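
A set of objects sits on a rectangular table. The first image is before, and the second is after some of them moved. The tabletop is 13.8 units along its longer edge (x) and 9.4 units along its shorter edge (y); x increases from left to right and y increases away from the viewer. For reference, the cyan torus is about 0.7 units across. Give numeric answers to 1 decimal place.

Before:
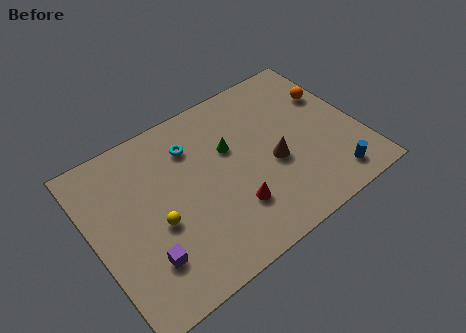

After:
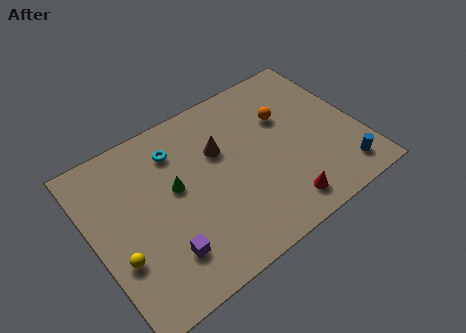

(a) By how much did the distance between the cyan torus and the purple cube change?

-0.4

They were about 5.7 units apart before and 5.3 after — 0.4 units closer together.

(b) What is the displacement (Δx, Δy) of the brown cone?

(-2.4, 2.2)

The brown cone started near (9.2, 3.9) and ended near (6.8, 6.1).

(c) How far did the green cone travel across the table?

3.1

The green cone was near (7.3, 5.9) before and (4.3, 5.3) after, so it travelled √(3.0² + 0.6²) ≈ 3.1 units.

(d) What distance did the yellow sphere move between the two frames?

2.2

The yellow sphere moved from about (3.1, 3.9) to (1.0, 3.2), a distance of √(2.1² + 0.7²) ≈ 2.2.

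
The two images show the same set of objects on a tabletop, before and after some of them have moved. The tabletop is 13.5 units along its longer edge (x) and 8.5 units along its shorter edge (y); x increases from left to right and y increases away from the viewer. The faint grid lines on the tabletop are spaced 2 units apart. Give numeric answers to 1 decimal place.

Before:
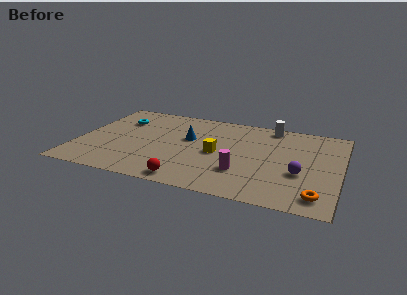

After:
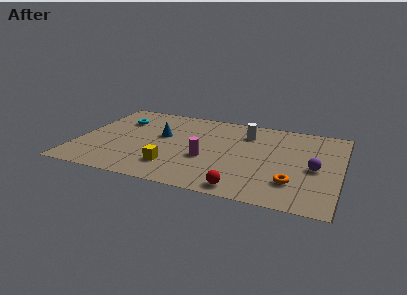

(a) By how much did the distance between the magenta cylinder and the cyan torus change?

-2.0

The distance was about 7.6 in the first image and 5.6 in the second, so they moved 2.0 units closer together.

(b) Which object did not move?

the cyan torus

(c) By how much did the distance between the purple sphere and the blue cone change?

+1.9

The distance was about 6.2 in the first image and 8.1 in the second, so they moved 1.9 units further apart.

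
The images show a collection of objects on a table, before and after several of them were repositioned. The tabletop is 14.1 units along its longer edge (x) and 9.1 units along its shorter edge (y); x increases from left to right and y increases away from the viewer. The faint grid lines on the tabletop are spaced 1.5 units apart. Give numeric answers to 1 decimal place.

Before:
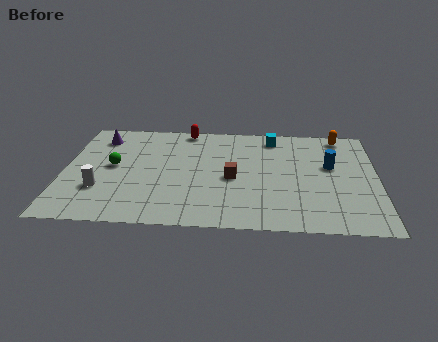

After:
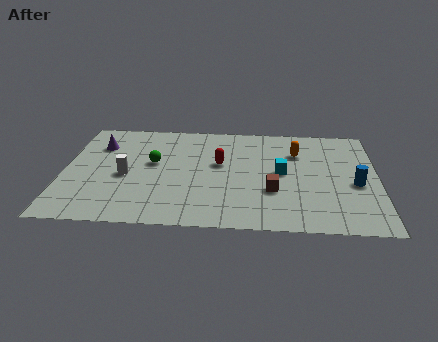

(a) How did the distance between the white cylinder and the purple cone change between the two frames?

-1.6

The distance was about 4.5 in the first image and 2.9 in the second, so they moved 1.6 units closer together.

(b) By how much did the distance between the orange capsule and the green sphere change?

-4.2

Before: roughly 10.8 units apart; after: 6.6. That's 4.2 units closer together.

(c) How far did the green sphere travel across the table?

1.8

The green sphere was near (2.2, 4.8) before and (4.0, 5.2) after, so it travelled √(1.8² + 0.4²) ≈ 1.8 units.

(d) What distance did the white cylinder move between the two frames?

1.6

The white cylinder moved from about (1.7, 2.8) to (2.8, 4.0), a distance of √(1.1² + 1.2²) ≈ 1.6.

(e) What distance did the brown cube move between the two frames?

2.1

The brown cube was near (7.6, 4.1) before and (9.4, 3.1) after, so it travelled √(1.8² + 1.0²) ≈ 2.1 units.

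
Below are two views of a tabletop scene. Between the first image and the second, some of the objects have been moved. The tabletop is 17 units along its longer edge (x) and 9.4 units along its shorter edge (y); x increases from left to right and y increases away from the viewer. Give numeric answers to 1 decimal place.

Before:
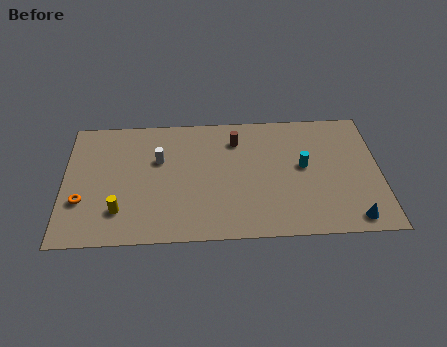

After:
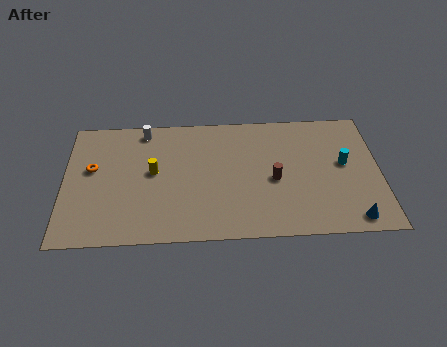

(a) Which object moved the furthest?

the brown cylinder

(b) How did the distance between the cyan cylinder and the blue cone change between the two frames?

-0.6

They were about 4.7 units apart before and 4.1 after — 0.6 units closer together.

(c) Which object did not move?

the blue cone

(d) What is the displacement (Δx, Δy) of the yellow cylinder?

(1.8, 2.8)

The yellow cylinder started near (3.0, 2.3) and ended near (4.8, 5.1).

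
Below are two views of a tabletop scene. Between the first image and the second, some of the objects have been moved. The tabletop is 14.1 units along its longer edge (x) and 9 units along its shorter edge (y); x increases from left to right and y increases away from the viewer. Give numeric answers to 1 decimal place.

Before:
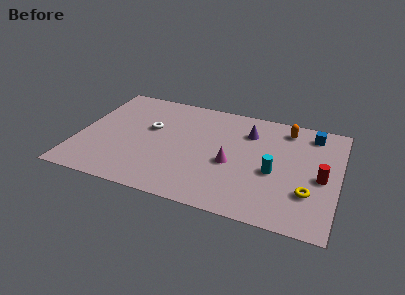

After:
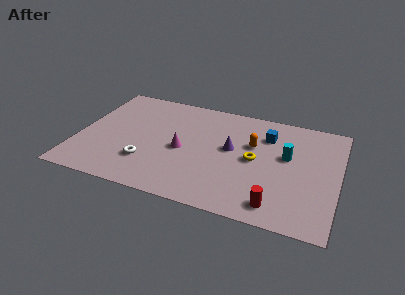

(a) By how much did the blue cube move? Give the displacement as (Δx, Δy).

(-2.4, -0.9)

The blue cube was at about (12.5, 7.6) and moved to about (10.1, 6.7).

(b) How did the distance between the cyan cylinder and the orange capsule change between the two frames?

-1.9

The distance was about 3.8 in the first image and 1.9 in the second, so they moved 1.9 units closer together.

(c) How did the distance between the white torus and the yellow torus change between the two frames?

-3.2

The distance was about 9.2 in the first image and 6.0 in the second, so they moved 3.2 units closer together.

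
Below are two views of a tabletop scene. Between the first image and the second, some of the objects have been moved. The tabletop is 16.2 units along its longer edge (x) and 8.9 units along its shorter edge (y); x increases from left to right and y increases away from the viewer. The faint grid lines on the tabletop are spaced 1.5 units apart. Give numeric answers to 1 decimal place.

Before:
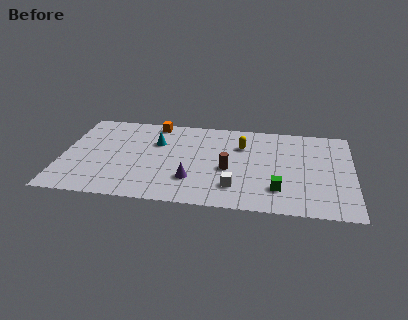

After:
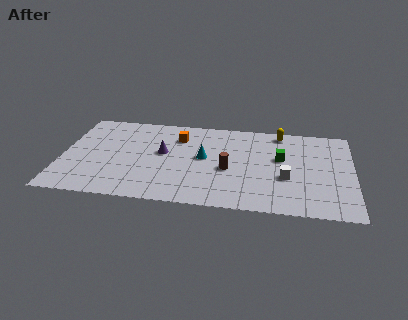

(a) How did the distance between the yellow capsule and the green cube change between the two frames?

-2.0

They were about 4.6 units apart before and 2.6 after — 2.0 units closer together.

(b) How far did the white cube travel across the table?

3.1

The white cube moved from about (9.7, 2.1) to (12.5, 3.4), a distance of √(2.8² + 1.3²) ≈ 3.1.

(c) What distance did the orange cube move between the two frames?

1.9

From (5.0, 8.0) to (6.4, 6.7), the orange cube covered √(1.4² + 1.3²) ≈ 1.9 units.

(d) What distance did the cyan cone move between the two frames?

3.0

The cyan cone moved from about (5.2, 6.0) to (7.9, 4.8), a distance of √(2.7² + 1.2²) ≈ 3.0.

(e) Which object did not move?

the brown cylinder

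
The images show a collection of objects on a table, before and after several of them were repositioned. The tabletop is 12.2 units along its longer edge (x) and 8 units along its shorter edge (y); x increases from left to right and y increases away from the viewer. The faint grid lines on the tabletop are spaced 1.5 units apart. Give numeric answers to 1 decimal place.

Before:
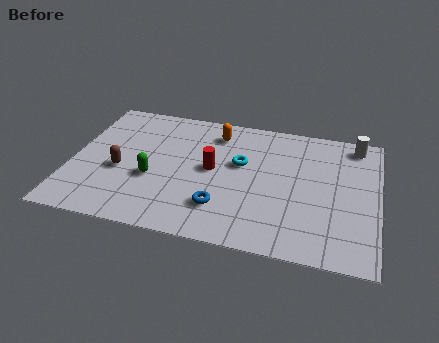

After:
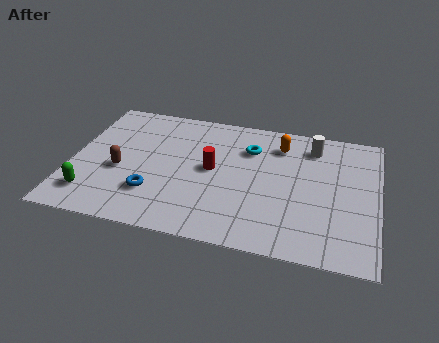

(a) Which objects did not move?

the red cylinder and the brown capsule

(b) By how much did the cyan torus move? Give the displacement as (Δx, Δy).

(0.3, 1.0)

The cyan torus was at about (6.7, 4.8) and moved to about (7.0, 5.8).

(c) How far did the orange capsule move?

2.6

From (5.6, 6.5) to (8.2, 6.3), the orange capsule covered √(2.6² + 0.2²) ≈ 2.6 units.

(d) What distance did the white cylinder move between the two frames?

1.8

The white cylinder was near (11.2, 7.0) before and (9.5, 6.5) after, so it travelled √(1.7² + 0.5²) ≈ 1.8 units.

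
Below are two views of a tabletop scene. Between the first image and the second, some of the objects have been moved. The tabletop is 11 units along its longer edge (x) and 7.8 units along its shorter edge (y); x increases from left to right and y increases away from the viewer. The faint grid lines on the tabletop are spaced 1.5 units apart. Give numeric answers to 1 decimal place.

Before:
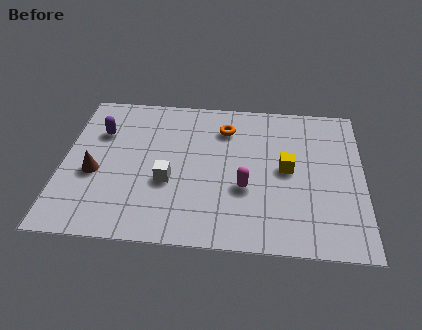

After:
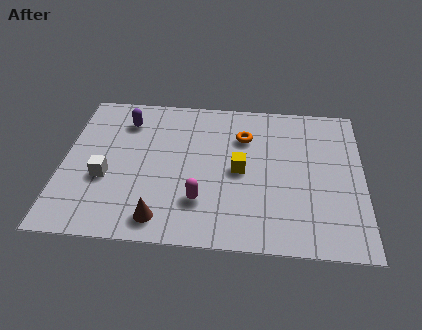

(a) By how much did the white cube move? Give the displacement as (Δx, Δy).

(-2.3, 0.0)

The white cube was at about (3.9, 3.0) and moved to about (1.6, 3.0).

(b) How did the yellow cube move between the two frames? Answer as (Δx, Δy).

(-1.7, -0.2)

The yellow cube was at about (8.2, 4.0) and moved to about (6.5, 3.8).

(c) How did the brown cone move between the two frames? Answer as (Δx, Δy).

(2.5, -2.1)

From the two frames, the brown cone sits at roughly (1.2, 3.2) before and (3.7, 1.1) after.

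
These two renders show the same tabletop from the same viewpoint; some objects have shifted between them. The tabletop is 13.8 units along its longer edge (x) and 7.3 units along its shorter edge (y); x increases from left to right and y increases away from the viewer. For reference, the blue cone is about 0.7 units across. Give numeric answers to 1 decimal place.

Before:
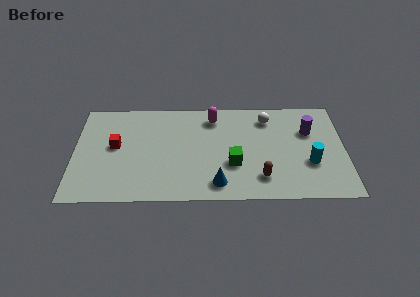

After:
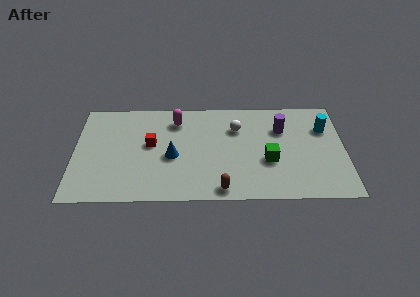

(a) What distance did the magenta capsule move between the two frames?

1.9

The magenta capsule was near (7.1, 6.0) before and (5.2, 5.8) after, so it travelled √(1.9² + 0.2²) ≈ 1.9 units.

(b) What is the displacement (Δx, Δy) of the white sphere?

(-1.6, -0.7)

The white sphere started near (9.9, 5.9) and ended near (8.3, 5.2).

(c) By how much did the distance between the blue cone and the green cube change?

+3.3

They were about 1.6 units apart before and 4.9 after — 3.3 units further apart.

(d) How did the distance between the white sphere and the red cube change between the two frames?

-3.5

Before: roughly 8.0 units apart; after: 4.5. That's 3.5 units closer together.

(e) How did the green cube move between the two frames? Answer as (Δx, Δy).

(1.8, 0.2)

The green cube started near (8.1, 2.6) and ended near (9.9, 2.8).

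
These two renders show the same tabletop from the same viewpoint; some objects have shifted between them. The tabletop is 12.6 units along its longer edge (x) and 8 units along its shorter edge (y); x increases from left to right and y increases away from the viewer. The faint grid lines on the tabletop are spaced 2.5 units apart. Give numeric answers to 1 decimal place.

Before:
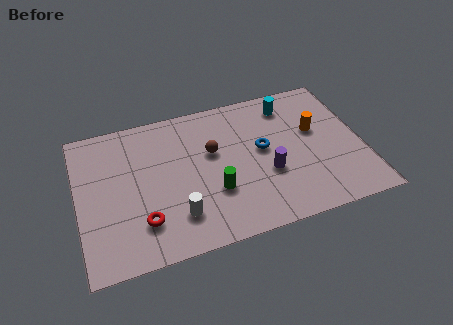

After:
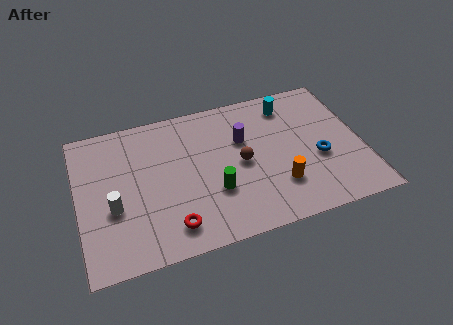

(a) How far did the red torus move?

1.3

From (2.7, 2.0) to (3.9, 1.4), the red torus covered √(1.2² + 0.6²) ≈ 1.3 units.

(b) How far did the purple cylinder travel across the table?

2.4

From (8.3, 3.0) to (7.4, 5.2), the purple cylinder covered √(0.9² + 2.2²) ≈ 2.4 units.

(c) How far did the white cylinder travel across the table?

3.0

From (4.2, 1.9) to (1.5, 3.1), the white cylinder covered √(2.7² + 1.2²) ≈ 3.0 units.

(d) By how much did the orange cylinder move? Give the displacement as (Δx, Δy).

(-1.9, -2.6)

From the two frames, the orange cylinder sits at roughly (10.6, 4.8) before and (8.7, 2.2) after.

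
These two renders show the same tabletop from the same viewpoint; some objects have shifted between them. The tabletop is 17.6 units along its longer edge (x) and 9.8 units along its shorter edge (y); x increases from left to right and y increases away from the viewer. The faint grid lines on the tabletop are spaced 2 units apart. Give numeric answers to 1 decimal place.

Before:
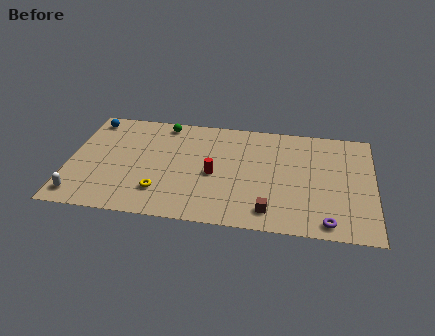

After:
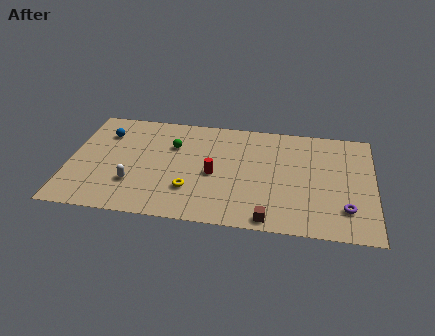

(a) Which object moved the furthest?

the white capsule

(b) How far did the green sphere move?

2.1

The green sphere was near (5.3, 8.7) before and (5.9, 6.7) after, so it travelled √(0.6² + 2.0²) ≈ 2.1 units.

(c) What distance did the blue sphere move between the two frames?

1.5

The blue sphere moved from about (1.0, 8.5) to (1.9, 7.3), a distance of √(0.9² + 1.2²) ≈ 1.5.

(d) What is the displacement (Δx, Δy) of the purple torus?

(1.0, 1.3)

From the two frames, the purple torus sits at roughly (15.0, 1.1) before and (16.0, 2.4) after.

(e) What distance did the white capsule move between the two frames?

3.4

The white capsule was near (0.8, 1.4) before and (3.8, 2.9) after, so it travelled √(3.0² + 1.5²) ≈ 3.4 units.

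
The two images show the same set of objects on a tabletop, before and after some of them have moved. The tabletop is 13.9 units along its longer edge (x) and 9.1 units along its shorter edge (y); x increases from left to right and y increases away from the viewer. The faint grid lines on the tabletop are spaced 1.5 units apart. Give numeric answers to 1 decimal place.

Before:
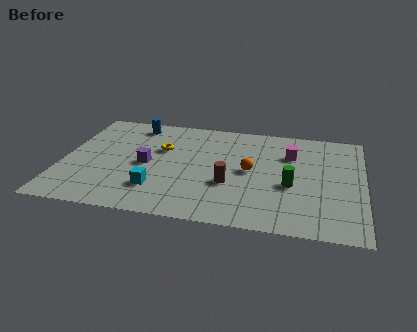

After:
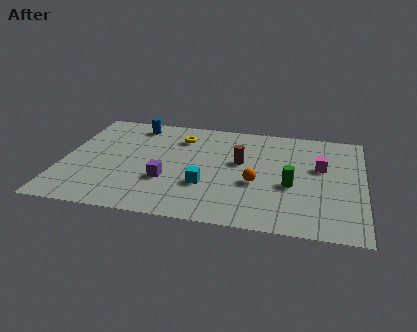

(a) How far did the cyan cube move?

2.3

The cyan cube moved from about (4.5, 2.3) to (6.7, 3.0), a distance of √(2.2² + 0.7²) ≈ 2.3.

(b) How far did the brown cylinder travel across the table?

2.0

The brown cylinder was near (7.8, 3.3) before and (8.2, 5.3) after, so it travelled √(0.4² + 2.0²) ≈ 2.0 units.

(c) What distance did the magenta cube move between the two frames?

1.7

The magenta cube moved from about (10.5, 6.4) to (11.9, 5.5), a distance of √(1.4² + 0.9²) ≈ 1.7.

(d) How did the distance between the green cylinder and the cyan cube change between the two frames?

-2.3

They were about 6.3 units apart before and 4.0 after — 2.3 units closer together.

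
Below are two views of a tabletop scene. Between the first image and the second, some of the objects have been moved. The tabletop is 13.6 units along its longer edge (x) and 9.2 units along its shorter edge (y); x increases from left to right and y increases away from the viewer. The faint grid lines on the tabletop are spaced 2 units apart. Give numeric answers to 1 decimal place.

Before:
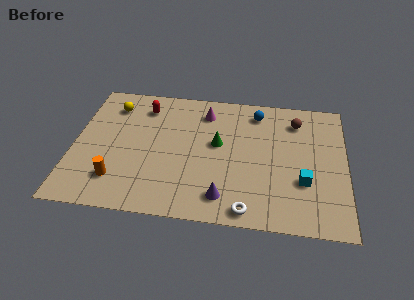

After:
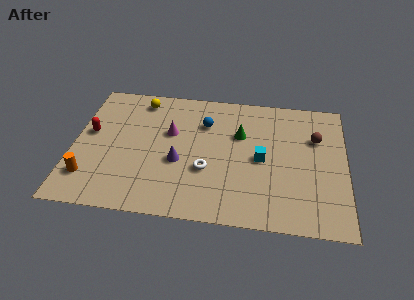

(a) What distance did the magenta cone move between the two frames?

2.4

The magenta cone moved from about (6.5, 7.4) to (4.8, 5.7), a distance of √(1.7² + 1.7²) ≈ 2.4.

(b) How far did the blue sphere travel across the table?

2.8

The blue sphere moved from about (9.1, 7.7) to (6.5, 6.6), a distance of √(2.6² + 1.1²) ≈ 2.8.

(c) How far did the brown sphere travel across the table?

1.5

The brown sphere moved from about (11.1, 7.3) to (12.1, 6.2), a distance of √(1.0² + 1.1²) ≈ 1.5.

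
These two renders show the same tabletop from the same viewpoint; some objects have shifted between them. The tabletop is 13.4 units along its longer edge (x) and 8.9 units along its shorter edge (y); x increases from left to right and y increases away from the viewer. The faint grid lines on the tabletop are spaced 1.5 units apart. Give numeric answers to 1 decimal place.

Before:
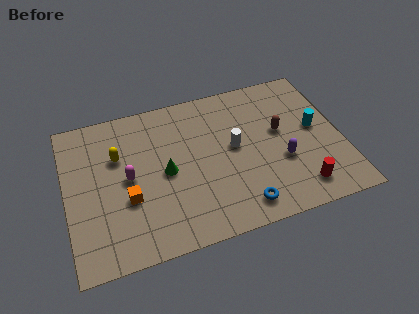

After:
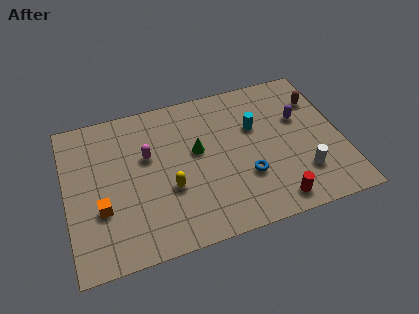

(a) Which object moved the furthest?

the white cylinder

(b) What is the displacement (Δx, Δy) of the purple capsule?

(1.1, 2.3)

The purple capsule started near (10.4, 3.3) and ended near (11.5, 5.6).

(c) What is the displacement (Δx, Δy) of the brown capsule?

(2.0, 1.4)

The brown capsule was at about (10.5, 5.1) and moved to about (12.5, 6.5).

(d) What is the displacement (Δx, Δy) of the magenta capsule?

(1.0, 1.0)

The magenta capsule was at about (3.0, 4.5) and moved to about (4.0, 5.5).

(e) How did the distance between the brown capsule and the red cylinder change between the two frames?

+2.4

They were about 3.6 units apart before and 6.0 after — 2.4 units further apart.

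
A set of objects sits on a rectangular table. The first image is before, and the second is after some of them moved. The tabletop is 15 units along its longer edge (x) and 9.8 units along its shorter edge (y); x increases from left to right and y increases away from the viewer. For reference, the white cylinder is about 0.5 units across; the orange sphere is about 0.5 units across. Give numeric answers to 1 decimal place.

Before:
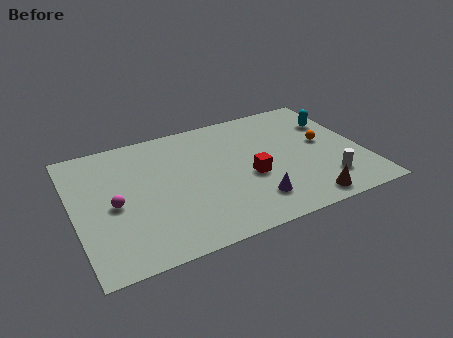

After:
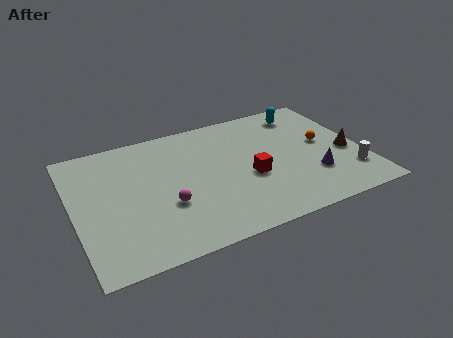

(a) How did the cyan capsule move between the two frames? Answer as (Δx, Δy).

(-1.4, 1.3)

The cyan capsule was at about (13.9, 6.9) and moved to about (12.5, 8.2).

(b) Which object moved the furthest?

the brown cone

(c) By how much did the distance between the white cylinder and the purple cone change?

-1.9

Before: roughly 3.9 units apart; after: 2.0. That's 1.9 units closer together.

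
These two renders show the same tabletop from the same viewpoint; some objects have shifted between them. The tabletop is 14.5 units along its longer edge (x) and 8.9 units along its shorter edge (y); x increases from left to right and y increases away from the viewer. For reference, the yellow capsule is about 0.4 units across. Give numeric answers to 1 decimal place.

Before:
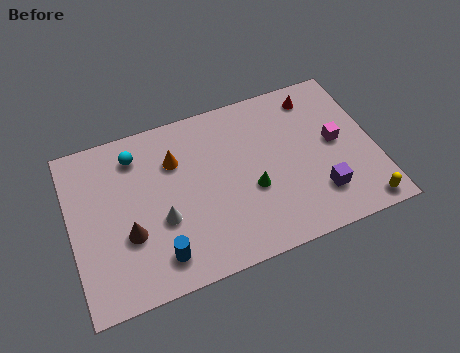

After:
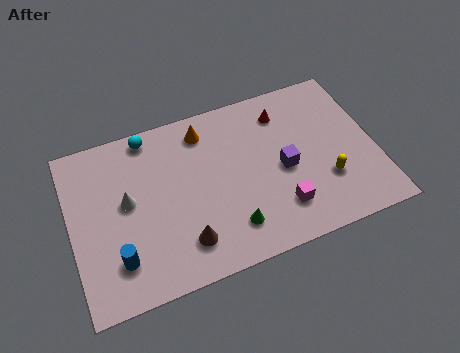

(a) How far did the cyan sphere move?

1.1

The cyan sphere moved from about (3.3, 7.2) to (4.0, 8.0), a distance of √(0.7² + 0.8²) ≈ 1.1.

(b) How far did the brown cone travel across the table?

2.8

From (2.6, 3.2) to (5.1, 1.9), the brown cone covered √(2.5² + 1.3²) ≈ 2.8 units.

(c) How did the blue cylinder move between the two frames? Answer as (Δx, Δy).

(-1.9, 0.5)

From the two frames, the blue cylinder sits at roughly (3.9, 1.6) before and (2.0, 2.1) after.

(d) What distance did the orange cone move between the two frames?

1.9

The orange cone moved from about (5.1, 6.3) to (6.6, 7.4), a distance of √(1.5² + 1.1²) ≈ 1.9.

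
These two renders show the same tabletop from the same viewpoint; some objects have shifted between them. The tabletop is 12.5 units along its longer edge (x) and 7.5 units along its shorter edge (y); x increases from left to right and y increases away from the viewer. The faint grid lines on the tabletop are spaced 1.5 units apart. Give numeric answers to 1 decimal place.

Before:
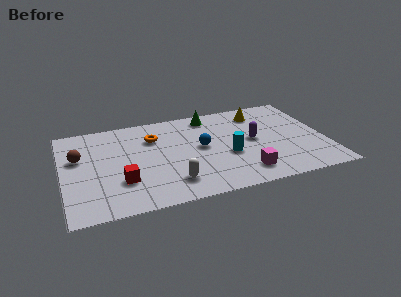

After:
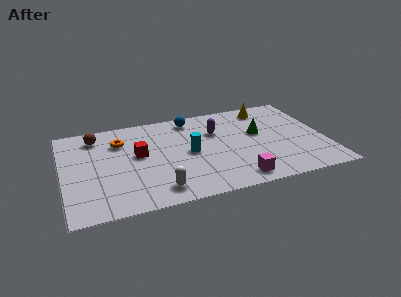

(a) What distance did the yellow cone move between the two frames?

0.5

The yellow cone was near (9.6, 6.1) before and (10.0, 6.4) after, so it travelled √(0.4² + 0.3²) ≈ 0.5 units.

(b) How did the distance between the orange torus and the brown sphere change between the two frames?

-2.4

The distance was about 3.7 in the first image and 1.3 in the second, so they moved 2.4 units closer together.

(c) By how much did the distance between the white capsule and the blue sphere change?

+2.8

Before: roughly 2.9 units apart; after: 5.7. That's 2.8 units further apart.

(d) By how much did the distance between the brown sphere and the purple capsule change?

-2.5

Before: roughly 8.3 units apart; after: 5.8. That's 2.5 units closer together.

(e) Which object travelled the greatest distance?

the green cone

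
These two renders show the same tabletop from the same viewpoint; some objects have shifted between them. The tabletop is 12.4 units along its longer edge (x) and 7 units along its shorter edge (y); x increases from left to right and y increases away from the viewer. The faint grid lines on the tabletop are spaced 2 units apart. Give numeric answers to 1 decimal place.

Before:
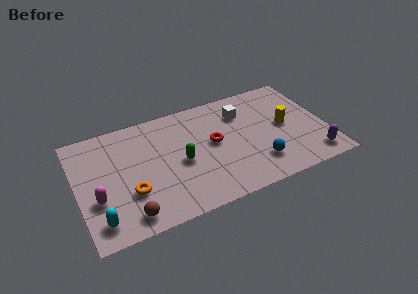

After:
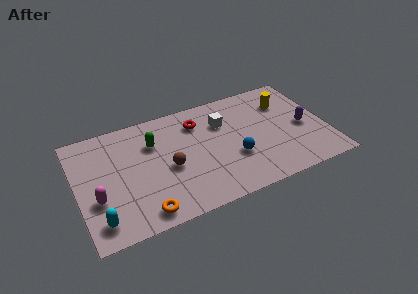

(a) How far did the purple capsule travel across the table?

2.1

The purple capsule moved from about (11.5, 1.1) to (11.3, 3.2), a distance of √(0.2² + 2.1²) ≈ 2.1.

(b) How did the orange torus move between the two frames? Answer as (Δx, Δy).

(0.5, -1.4)

From the two frames, the orange torus sits at roughly (2.5, 2.3) before and (3.0, 0.9) after.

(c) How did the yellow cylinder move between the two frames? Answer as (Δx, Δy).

(0.2, 1.5)

The yellow cylinder was at about (10.4, 3.6) and moved to about (10.6, 5.1).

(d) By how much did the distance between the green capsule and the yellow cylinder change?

+1.4

They were about 5.3 units apart before and 6.7 after — 1.4 units further apart.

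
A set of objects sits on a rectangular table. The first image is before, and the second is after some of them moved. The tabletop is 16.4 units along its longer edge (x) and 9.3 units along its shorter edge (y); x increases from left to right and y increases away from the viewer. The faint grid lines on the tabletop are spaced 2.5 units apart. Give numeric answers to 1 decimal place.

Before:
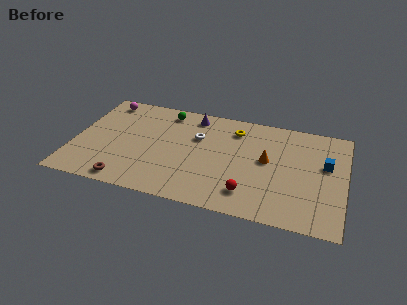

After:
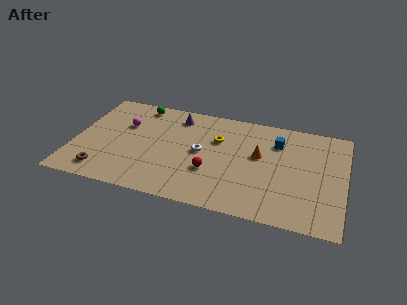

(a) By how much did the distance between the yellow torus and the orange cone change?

-0.4

They were about 3.1 units apart before and 2.7 after — 0.4 units closer together.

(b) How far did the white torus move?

1.3

The white torus was near (7.4, 6.1) before and (7.7, 4.8) after, so it travelled √(0.3² + 1.3²) ≈ 1.3 units.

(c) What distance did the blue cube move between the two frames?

3.3

From (15.2, 5.6) to (12.2, 6.9), the blue cube covered √(3.0² + 1.3²) ≈ 3.3 units.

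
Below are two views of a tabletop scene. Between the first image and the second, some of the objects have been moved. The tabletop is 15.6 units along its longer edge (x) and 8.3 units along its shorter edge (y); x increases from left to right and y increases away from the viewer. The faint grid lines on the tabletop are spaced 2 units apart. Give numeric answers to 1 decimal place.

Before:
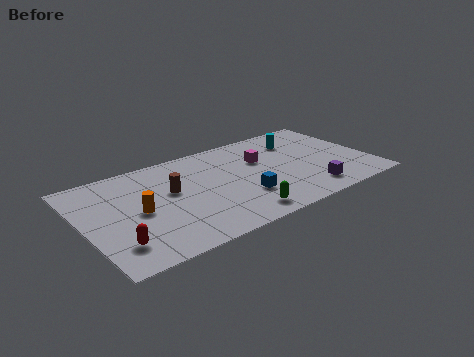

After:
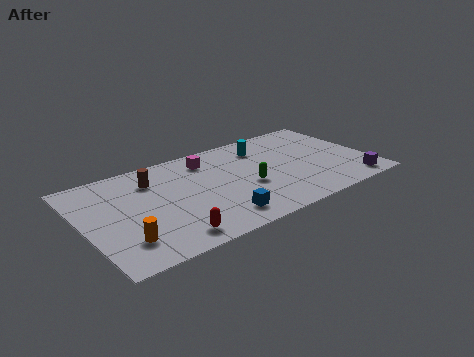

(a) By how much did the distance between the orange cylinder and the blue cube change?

-0.7

They were about 5.7 units apart before and 5.0 after — 0.7 units closer together.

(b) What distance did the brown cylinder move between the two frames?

1.6

The brown cylinder was near (4.8, 4.9) before and (4.0, 6.3) after, so it travelled √(0.8² + 1.4²) ≈ 1.6 units.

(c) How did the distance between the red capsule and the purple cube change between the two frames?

-0.3

Before: roughly 10.5 units apart; after: 10.2. That's 0.3 units closer together.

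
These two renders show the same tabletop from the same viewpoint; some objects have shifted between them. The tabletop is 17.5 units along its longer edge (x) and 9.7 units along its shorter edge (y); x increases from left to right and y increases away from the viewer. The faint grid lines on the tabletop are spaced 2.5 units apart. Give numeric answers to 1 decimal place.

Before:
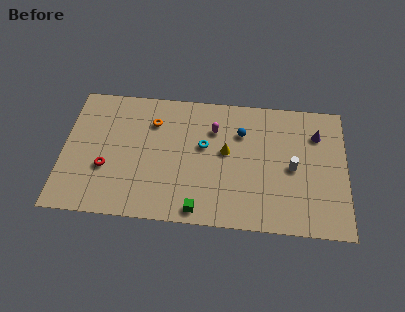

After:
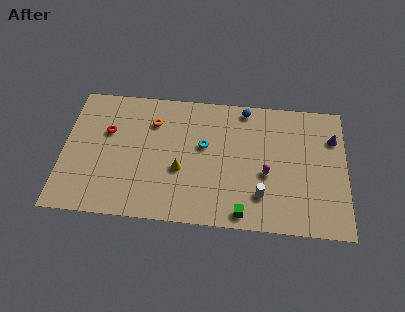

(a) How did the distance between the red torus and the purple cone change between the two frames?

+0.5

The distance was about 13.5 in the first image and 14.0 in the second, so they moved 0.5 units further apart.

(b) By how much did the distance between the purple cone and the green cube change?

-1.4

Before: roughly 9.5 units apart; after: 8.1. That's 1.4 units closer together.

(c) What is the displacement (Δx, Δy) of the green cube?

(2.7, 0.0)

The green cube was at about (8.5, 1.0) and moved to about (11.2, 1.0).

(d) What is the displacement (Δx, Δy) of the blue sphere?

(0.2, 1.8)

The blue sphere started near (11.0, 6.9) and ended near (11.2, 8.7).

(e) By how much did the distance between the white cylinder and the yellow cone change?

+1.0

Before: roughly 4.2 units apart; after: 5.2. That's 1.0 units further apart.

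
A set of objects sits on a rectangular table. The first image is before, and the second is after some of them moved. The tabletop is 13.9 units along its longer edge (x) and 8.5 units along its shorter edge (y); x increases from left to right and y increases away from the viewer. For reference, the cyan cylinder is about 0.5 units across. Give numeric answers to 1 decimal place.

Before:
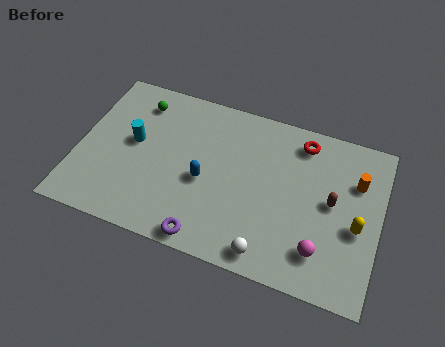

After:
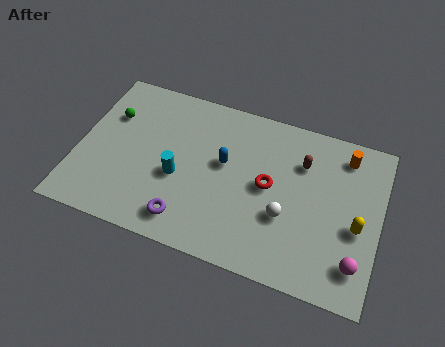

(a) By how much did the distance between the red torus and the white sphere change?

-4.7

The distance was about 6.3 in the first image and 1.6 in the second, so they moved 4.7 units closer together.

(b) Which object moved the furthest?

the red torus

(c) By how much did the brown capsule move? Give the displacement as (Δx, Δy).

(-1.5, 1.6)

From the two frames, the brown capsule sits at roughly (11.7, 4.5) before and (10.2, 6.1) after.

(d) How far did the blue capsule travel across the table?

1.4

The blue capsule was near (5.9, 3.7) before and (6.7, 4.9) after, so it travelled √(0.8² + 1.2²) ≈ 1.4 units.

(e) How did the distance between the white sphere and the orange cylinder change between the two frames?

-1.4

The distance was about 6.1 in the first image and 4.7 in the second, so they moved 1.4 units closer together.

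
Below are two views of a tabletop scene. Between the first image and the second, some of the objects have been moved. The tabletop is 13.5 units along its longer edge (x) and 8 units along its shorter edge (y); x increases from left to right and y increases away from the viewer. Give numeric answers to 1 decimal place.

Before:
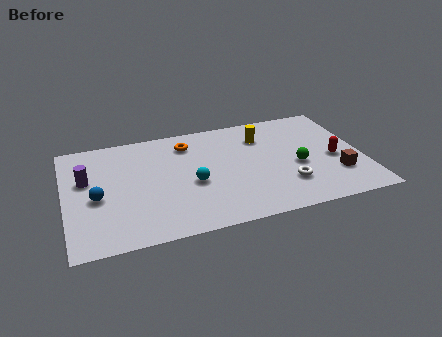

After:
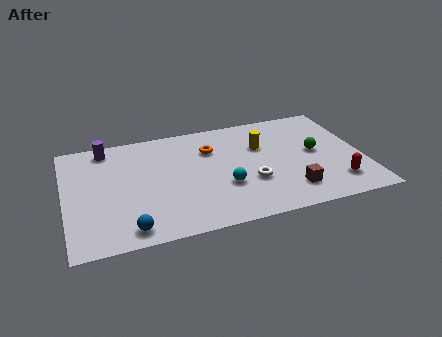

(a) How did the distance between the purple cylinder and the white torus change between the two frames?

-1.7

The distance was about 9.3 in the first image and 7.6 in the second, so they moved 1.7 units closer together.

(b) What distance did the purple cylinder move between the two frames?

2.3

The purple cylinder moved from about (1.0, 4.9) to (2.0, 7.0), a distance of √(1.0² + 2.1²) ≈ 2.3.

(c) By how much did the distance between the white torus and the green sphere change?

+2.1

They were about 1.3 units apart before and 3.4 after — 2.1 units further apart.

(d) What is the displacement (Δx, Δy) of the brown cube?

(-2.2, -0.6)

From the two frames, the brown cube sits at roughly (12.2, 2.3) before and (10.0, 1.7) after.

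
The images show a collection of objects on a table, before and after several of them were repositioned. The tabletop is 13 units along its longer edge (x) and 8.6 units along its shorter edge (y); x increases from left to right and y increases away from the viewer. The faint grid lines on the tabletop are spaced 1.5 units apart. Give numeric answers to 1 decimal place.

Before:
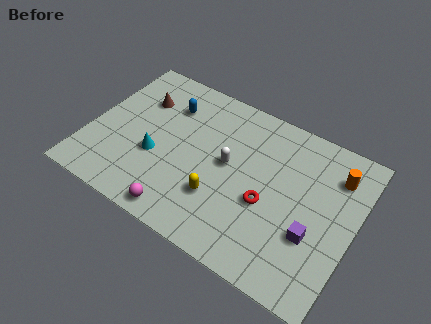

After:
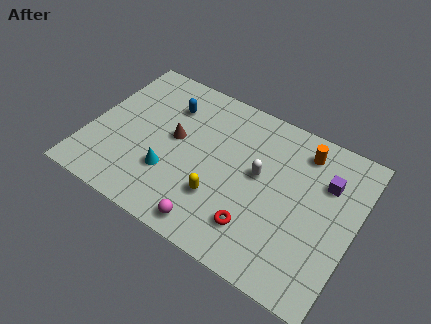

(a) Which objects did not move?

the yellow capsule and the blue capsule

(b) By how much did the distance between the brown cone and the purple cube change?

-2.2

The distance was about 9.6 in the first image and 7.4 in the second, so they moved 2.2 units closer together.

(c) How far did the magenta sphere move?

1.5

The magenta sphere was near (5.1, 0.9) before and (6.6, 1.0) after, so it travelled √(1.5² + 0.1²) ≈ 1.5 units.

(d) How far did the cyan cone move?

1.0

From (3.4, 3.3) to (4.2, 2.7), the cyan cone covered √(0.8² + 0.6²) ≈ 1.0 units.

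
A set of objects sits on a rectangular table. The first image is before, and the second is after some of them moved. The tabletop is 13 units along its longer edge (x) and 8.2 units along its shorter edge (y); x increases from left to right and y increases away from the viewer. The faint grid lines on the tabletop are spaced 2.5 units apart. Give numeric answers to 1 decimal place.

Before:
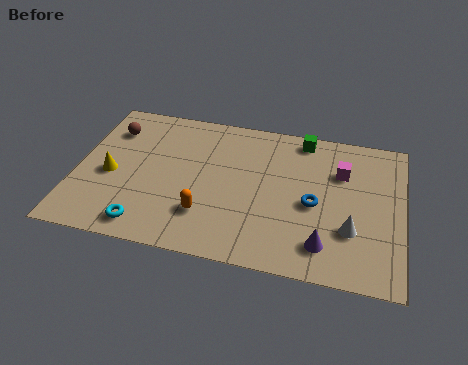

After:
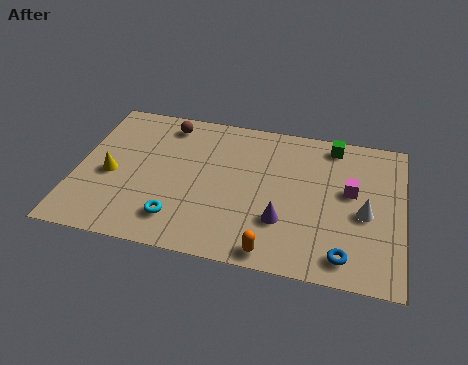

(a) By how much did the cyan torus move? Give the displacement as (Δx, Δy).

(1.2, 0.6)

The cyan torus was at about (3.0, 1.1) and moved to about (4.2, 1.7).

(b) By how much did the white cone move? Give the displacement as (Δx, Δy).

(0.5, 1.0)

The white cone started near (11.0, 2.6) and ended near (11.5, 3.6).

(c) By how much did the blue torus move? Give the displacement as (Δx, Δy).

(1.3, -2.5)

The blue torus started near (9.5, 3.7) and ended near (10.8, 1.2).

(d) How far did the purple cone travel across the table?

1.9

From (10.0, 1.6) to (8.3, 2.5), the purple cone covered √(1.7² + 0.9²) ≈ 1.9 units.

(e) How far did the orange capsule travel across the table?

3.0

The orange capsule moved from about (5.3, 2.2) to (8.0, 0.8), a distance of √(2.7² + 1.4²) ≈ 3.0.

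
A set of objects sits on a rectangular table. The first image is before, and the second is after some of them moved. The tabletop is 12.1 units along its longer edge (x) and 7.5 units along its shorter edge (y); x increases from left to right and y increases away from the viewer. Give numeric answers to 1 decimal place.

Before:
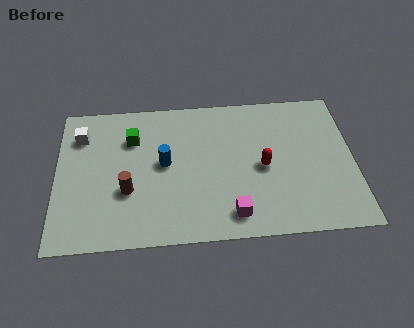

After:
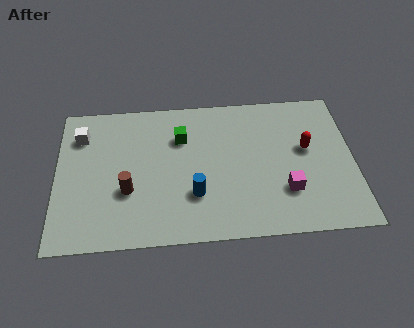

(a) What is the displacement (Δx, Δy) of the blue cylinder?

(1.2, -1.7)

The blue cylinder was at about (4.4, 4.0) and moved to about (5.6, 2.3).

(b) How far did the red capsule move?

2.0

The red capsule moved from about (8.4, 3.5) to (10.2, 4.3), a distance of √(1.8² + 0.8²) ≈ 2.0.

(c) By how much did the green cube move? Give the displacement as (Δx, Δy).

(2.0, -0.1)

From the two frames, the green cube sits at roughly (3.1, 5.4) before and (5.1, 5.3) after.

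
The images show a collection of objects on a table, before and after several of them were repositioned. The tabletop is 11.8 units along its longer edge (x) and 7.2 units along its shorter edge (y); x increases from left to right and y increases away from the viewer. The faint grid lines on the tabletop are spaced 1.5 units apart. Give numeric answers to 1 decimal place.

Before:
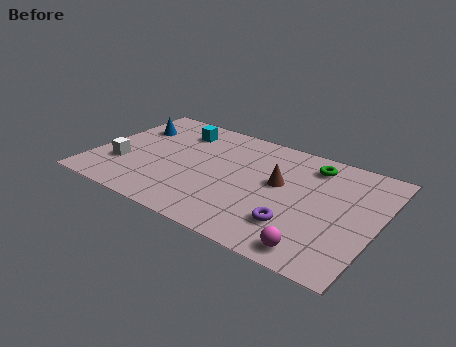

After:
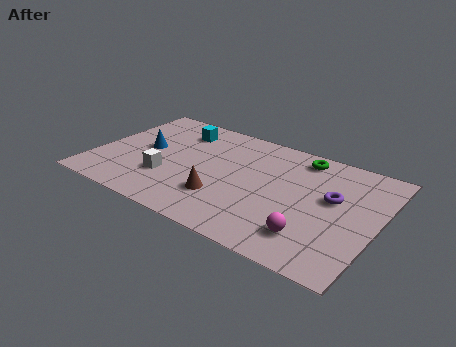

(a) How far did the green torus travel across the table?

0.6

The green torus was near (8.8, 5.9) before and (8.3, 6.2) after, so it travelled √(0.5² + 0.3²) ≈ 0.6 units.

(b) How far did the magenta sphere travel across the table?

0.8

The magenta sphere was near (9.7, 0.9) before and (9.4, 1.6) after, so it travelled √(0.3² + 0.7²) ≈ 0.8 units.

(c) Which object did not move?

the cyan cube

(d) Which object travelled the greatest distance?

the brown cone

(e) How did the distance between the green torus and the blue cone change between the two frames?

-0.9

They were about 7.6 units apart before and 6.7 after — 0.9 units closer together.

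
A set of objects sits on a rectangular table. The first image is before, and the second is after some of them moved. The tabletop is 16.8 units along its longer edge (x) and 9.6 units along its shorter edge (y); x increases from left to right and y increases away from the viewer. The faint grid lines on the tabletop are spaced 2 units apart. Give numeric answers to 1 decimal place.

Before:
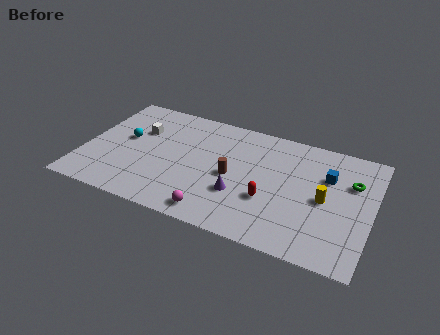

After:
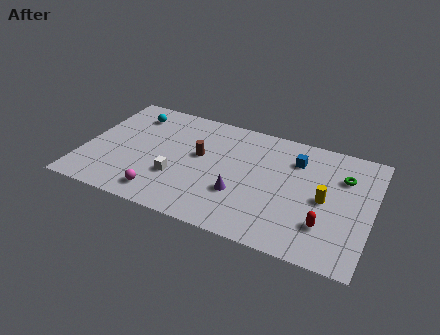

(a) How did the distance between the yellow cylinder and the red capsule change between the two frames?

-1.3

The distance was about 3.3 in the first image and 2.0 in the second, so they moved 1.3 units closer together.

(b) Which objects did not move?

the purple cone and the yellow cylinder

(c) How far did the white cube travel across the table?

4.1

From (3.0, 6.4) to (5.6, 3.2), the white cube covered √(2.6² + 3.2²) ≈ 4.1 units.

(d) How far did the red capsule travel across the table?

3.4

The red capsule was near (11.0, 3.4) before and (14.3, 2.6) after, so it travelled √(3.3² + 0.8²) ≈ 3.4 units.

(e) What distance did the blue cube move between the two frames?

2.0

The blue cube moved from about (14.1, 6.5) to (12.2, 7.2), a distance of √(1.9² + 0.7²) ≈ 2.0.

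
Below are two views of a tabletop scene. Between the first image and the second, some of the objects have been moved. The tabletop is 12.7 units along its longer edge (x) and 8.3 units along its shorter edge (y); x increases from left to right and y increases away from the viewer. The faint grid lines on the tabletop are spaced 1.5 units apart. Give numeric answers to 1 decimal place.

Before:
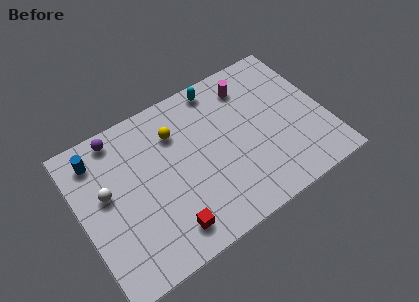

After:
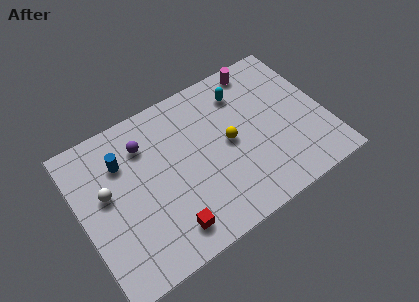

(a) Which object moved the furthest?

the yellow sphere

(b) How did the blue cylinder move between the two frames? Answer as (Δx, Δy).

(1.2, -0.8)

The blue cylinder was at about (1.2, 6.8) and moved to about (2.4, 6.0).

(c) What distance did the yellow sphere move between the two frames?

3.1

The yellow sphere moved from about (5.2, 6.1) to (7.7, 4.2), a distance of √(2.5² + 1.9²) ≈ 3.1.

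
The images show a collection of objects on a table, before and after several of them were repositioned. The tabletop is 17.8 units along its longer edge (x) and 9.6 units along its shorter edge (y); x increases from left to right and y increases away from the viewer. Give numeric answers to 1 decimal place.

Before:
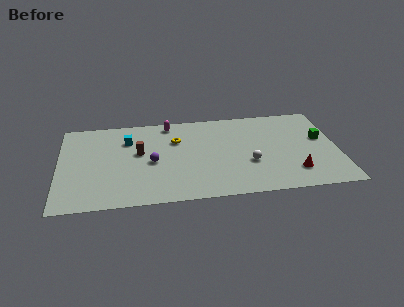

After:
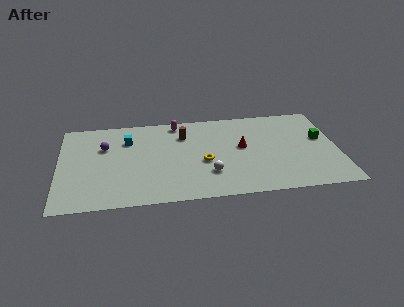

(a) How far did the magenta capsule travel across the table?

0.5

From (7.1, 8.5) to (7.6, 8.5), the magenta capsule covered √(0.5² + 0.0²) ≈ 0.5 units.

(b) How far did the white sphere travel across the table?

2.7

From (12.1, 3.5) to (9.5, 2.7), the white sphere covered √(2.6² + 0.8²) ≈ 2.7 units.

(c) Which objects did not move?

the green cube and the cyan cube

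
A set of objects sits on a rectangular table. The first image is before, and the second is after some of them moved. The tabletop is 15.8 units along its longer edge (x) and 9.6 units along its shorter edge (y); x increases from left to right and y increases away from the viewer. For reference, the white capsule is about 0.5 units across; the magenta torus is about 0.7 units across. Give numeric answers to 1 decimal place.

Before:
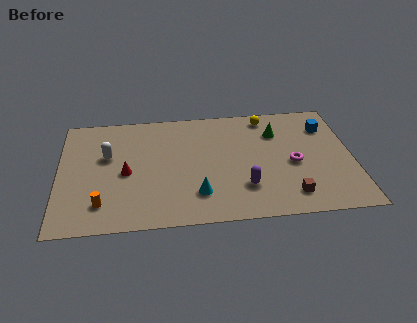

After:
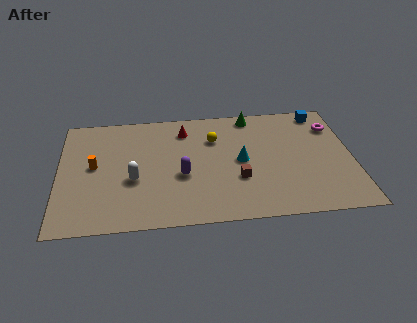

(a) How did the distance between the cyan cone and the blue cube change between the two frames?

-2.8

The distance was about 8.6 in the first image and 5.8 in the second, so they moved 2.8 units closer together.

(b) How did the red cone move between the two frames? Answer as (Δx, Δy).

(3.2, 3.3)

From the two frames, the red cone sits at roughly (3.6, 4.4) before and (6.8, 7.7) after.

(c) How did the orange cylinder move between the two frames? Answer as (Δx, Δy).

(-0.4, 3.1)

The orange cylinder started near (2.3, 2.0) and ended near (1.9, 5.1).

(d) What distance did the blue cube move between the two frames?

1.3

The blue cube was near (14.5, 7.2) before and (14.3, 8.5) after, so it travelled √(0.2² + 1.3²) ≈ 1.3 units.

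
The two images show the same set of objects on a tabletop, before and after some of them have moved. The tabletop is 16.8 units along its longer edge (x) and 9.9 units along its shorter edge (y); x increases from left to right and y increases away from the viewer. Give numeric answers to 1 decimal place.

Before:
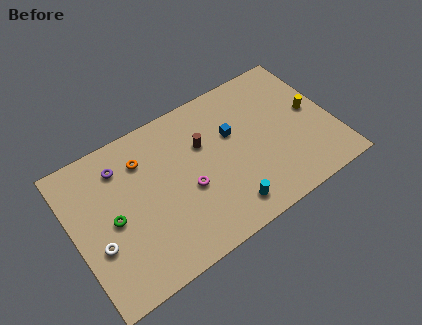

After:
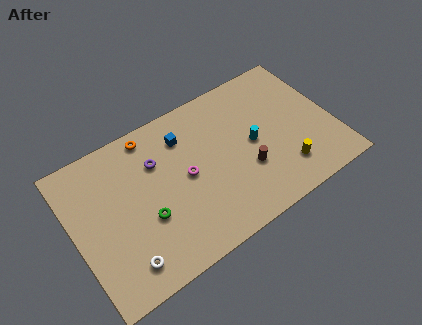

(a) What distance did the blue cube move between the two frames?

3.3

The blue cube was near (10.5, 6.2) before and (7.5, 7.6) after, so it travelled √(3.0² + 1.4²) ≈ 3.3 units.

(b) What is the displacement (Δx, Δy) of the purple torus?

(2.2, -0.9)

The purple torus started near (3.4, 7.8) and ended near (5.6, 6.9).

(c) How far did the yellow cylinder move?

3.8

From (15.6, 5.2) to (13.2, 2.2), the yellow cylinder covered √(2.4² + 3.0²) ≈ 3.8 units.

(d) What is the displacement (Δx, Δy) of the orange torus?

(0.7, 1.3)

The orange torus was at about (4.8, 7.5) and moved to about (5.5, 8.8).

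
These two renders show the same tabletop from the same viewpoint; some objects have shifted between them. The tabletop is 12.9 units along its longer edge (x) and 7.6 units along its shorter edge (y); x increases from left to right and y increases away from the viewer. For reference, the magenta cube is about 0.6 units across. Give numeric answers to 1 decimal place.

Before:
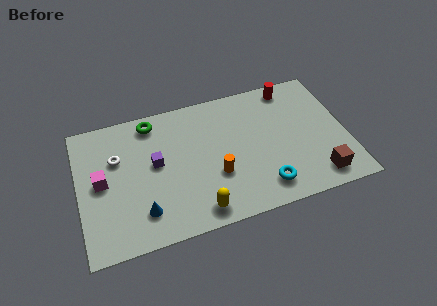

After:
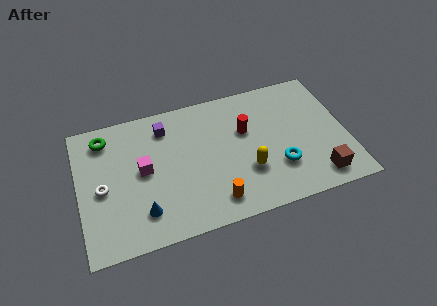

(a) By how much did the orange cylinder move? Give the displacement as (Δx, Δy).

(-0.2, -1.4)

From the two frames, the orange cylinder sits at roughly (6.5, 2.7) before and (6.3, 1.3) after.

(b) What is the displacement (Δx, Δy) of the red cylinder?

(-2.4, -1.9)

From the two frames, the red cylinder sits at roughly (10.5, 6.7) before and (8.1, 4.8) after.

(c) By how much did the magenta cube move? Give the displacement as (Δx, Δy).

(2.0, 0.1)

From the two frames, the magenta cube sits at roughly (1.1, 3.9) before and (3.1, 4.0) after.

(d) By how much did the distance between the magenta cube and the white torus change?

+0.7

The distance was about 1.4 in the first image and 2.1 in the second, so they moved 0.7 units further apart.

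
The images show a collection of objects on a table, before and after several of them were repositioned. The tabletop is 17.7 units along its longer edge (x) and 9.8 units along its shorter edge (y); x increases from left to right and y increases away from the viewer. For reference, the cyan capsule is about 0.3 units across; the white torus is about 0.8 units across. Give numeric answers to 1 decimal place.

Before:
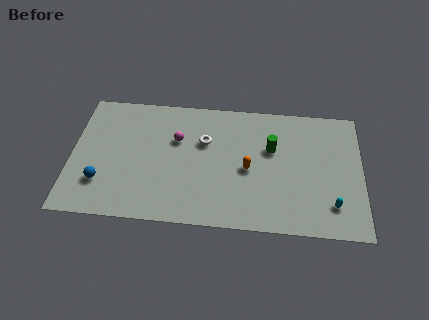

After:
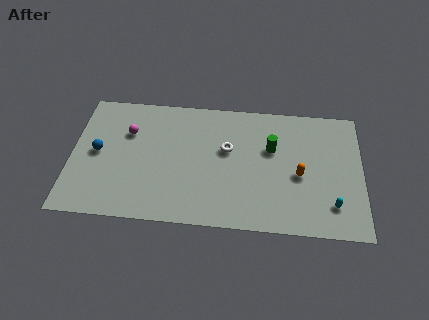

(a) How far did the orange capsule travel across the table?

3.1

The orange capsule moved from about (10.8, 4.5) to (13.9, 4.3), a distance of √(3.1² + 0.2²) ≈ 3.1.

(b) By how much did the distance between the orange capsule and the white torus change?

+1.4

The distance was about 3.3 in the first image and 4.7 in the second, so they moved 1.4 units further apart.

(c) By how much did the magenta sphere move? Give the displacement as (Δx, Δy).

(-3.0, 0.3)

From the two frames, the magenta sphere sits at roughly (6.4, 6.4) before and (3.4, 6.7) after.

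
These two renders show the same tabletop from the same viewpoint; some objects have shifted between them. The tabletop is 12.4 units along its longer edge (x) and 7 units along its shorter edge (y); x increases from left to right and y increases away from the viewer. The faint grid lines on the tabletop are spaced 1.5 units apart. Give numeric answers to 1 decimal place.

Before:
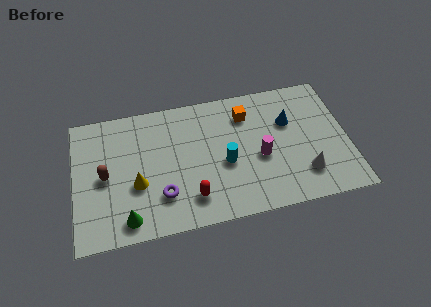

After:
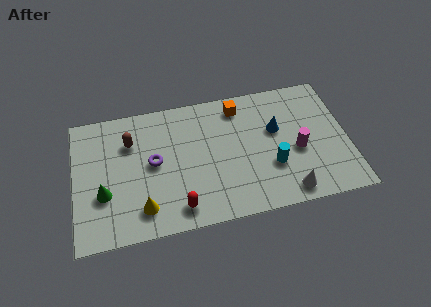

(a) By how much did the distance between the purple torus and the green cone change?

+0.8

Before: roughly 1.8 units apart; after: 2.6. That's 0.8 units further apart.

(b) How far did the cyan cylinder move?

2.2

The cyan cylinder moved from about (6.8, 3.0) to (8.9, 2.4), a distance of √(2.1² + 0.6²) ≈ 2.2.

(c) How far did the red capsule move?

0.7

The red capsule moved from about (5.2, 1.5) to (4.6, 1.1), a distance of √(0.6² + 0.4²) ≈ 0.7.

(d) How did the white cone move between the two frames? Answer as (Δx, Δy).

(-0.8, -0.8)

The white cone was at about (10.3, 1.7) and moved to about (9.5, 0.9).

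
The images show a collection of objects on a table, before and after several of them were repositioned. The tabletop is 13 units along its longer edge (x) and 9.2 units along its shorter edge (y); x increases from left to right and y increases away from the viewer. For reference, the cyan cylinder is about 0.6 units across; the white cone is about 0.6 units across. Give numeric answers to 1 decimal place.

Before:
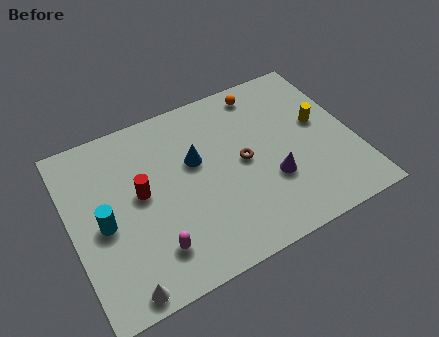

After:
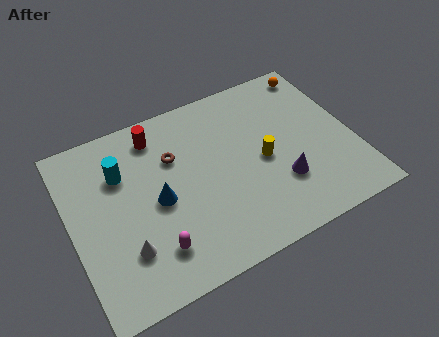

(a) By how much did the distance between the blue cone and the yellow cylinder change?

-0.9

Before: roughly 5.8 units apart; after: 4.9. That's 0.9 units closer together.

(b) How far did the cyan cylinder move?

2.5

The cyan cylinder was near (1.4, 4.2) before and (2.5, 6.4) after, so it travelled √(1.1² + 2.2²) ≈ 2.5 units.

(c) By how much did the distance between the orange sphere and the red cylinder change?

+0.9

Before: roughly 6.8 units apart; after: 7.7. That's 0.9 units further apart.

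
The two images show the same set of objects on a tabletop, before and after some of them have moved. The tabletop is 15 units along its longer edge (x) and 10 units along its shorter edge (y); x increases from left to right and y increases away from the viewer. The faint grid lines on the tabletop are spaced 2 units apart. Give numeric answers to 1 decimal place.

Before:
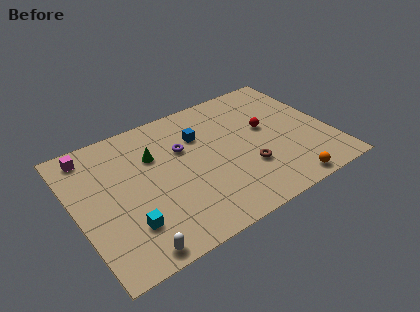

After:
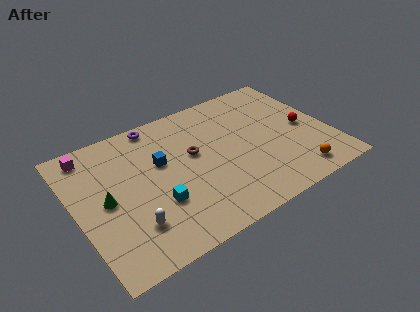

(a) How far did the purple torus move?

2.9

The purple torus moved from about (6.5, 6.5) to (5.3, 9.1), a distance of √(1.2² + 2.6²) ≈ 2.9.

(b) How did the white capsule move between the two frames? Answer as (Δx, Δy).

(0.2, 1.6)

The white capsule started near (2.6, 0.9) and ended near (2.8, 2.5).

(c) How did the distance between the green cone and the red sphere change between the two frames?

+5.2

The distance was about 6.7 in the first image and 11.9 in the second, so they moved 5.2 units further apart.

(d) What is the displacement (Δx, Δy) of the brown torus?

(-2.8, 2.6)

From the two frames, the brown torus sits at roughly (9.8, 3.2) before and (7.0, 5.8) after.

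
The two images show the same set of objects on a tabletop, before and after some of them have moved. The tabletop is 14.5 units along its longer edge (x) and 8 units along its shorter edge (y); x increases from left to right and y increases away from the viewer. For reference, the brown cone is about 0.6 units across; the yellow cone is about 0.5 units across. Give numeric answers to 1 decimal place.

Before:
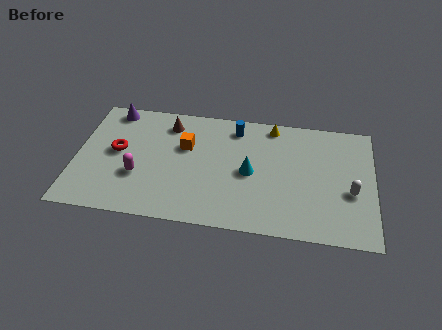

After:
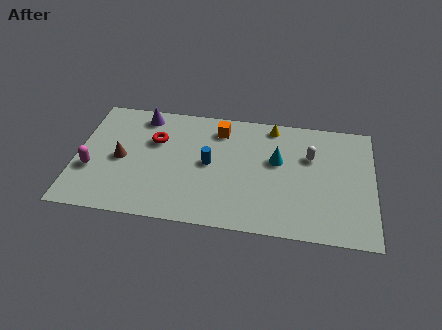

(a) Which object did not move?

the yellow cone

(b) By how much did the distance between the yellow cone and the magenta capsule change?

+2.0

They were about 7.7 units apart before and 9.7 after — 2.0 units further apart.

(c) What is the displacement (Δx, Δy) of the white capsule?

(-2.0, 2.1)

From the two frames, the white capsule sits at roughly (13.4, 3.2) before and (11.4, 5.3) after.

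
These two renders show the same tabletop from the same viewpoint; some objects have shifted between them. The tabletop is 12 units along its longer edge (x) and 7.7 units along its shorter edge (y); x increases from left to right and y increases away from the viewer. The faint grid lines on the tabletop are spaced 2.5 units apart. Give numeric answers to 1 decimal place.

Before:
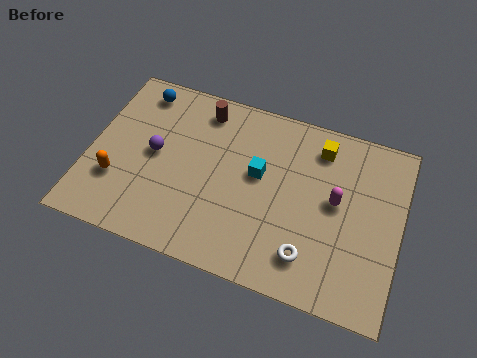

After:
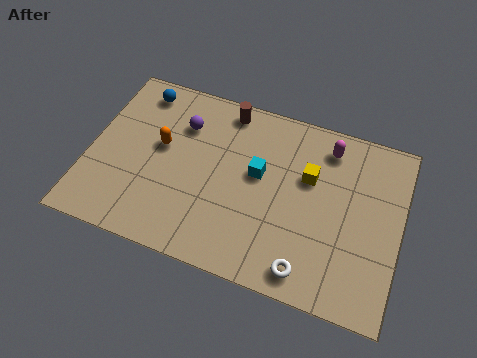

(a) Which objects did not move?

the cyan cube and the blue sphere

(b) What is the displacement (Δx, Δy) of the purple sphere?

(0.9, 1.6)

From the two frames, the purple sphere sits at roughly (2.5, 4.0) before and (3.4, 5.6) after.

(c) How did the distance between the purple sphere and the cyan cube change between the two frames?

-0.7

Before: roughly 4.0 units apart; after: 3.3. That's 0.7 units closer together.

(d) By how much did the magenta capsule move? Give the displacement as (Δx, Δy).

(-0.5, 2.2)

The magenta capsule was at about (9.5, 4.2) and moved to about (9.0, 6.4).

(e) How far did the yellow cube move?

1.4

The yellow cube was near (8.7, 6.3) before and (8.4, 4.9) after, so it travelled √(0.3² + 1.4²) ≈ 1.4 units.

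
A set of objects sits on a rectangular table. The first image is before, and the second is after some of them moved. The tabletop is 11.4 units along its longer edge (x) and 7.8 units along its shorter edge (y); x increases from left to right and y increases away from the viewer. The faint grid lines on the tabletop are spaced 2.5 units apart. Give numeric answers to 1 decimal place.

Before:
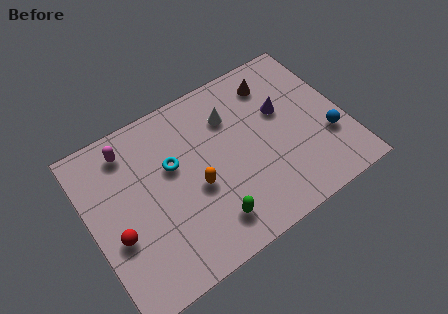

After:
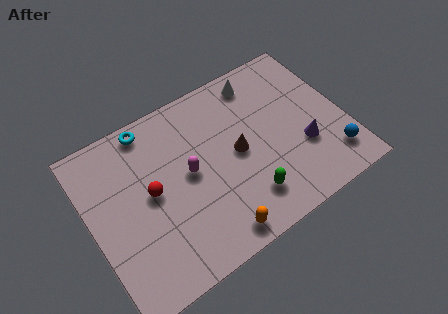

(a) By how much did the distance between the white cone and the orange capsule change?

+3.5

Before: roughly 3.1 units apart; after: 6.6. That's 3.5 units further apart.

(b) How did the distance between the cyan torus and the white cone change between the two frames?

+2.1

Before: roughly 2.9 units apart; after: 5.0. That's 2.1 units further apart.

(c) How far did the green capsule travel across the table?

1.7

The green capsule moved from about (4.9, 1.5) to (6.6, 1.7), a distance of √(1.7² + 0.2²) ≈ 1.7.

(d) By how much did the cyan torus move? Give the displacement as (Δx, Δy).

(-0.7, 2.2)

The cyan torus was at about (3.8, 4.8) and moved to about (3.1, 7.0).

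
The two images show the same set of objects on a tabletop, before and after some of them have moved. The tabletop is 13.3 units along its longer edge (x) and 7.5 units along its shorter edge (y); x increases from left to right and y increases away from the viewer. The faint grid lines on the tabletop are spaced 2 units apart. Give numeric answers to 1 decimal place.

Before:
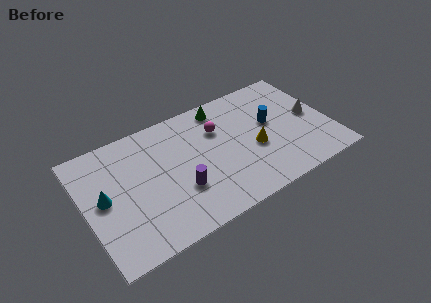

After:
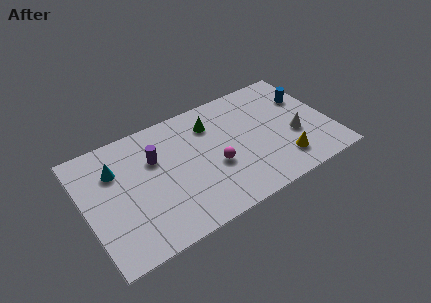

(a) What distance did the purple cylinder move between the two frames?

2.7

The purple cylinder moved from about (4.9, 2.5) to (3.9, 5.0), a distance of √(1.0² + 2.5²) ≈ 2.7.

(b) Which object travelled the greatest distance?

the purple cylinder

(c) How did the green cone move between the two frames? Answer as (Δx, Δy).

(-0.7, -0.8)

The green cone was at about (7.8, 6.5) and moved to about (7.1, 5.7).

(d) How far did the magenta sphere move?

2.3

The magenta sphere moved from about (7.4, 5.2) to (6.9, 3.0), a distance of √(0.5² + 2.2²) ≈ 2.3.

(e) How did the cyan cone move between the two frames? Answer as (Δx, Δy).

(0.8, 1.4)

The cyan cone was at about (1.0, 3.9) and moved to about (1.8, 5.3).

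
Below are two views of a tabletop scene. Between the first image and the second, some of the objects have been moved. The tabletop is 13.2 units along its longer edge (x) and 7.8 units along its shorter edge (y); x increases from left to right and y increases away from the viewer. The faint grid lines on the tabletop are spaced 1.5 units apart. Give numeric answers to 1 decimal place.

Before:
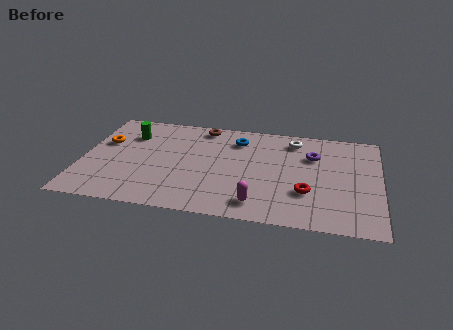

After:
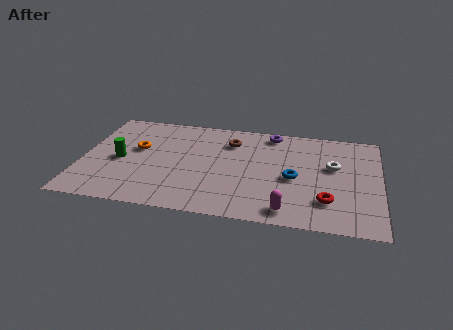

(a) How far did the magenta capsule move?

1.3

The magenta capsule was near (7.9, 1.3) before and (9.2, 1.0) after, so it travelled √(1.3² + 0.3²) ≈ 1.3 units.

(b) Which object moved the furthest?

the blue torus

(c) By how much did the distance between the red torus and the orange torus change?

-0.5

The distance was about 9.4 in the first image and 8.9 in the second, so they moved 0.5 units closer together.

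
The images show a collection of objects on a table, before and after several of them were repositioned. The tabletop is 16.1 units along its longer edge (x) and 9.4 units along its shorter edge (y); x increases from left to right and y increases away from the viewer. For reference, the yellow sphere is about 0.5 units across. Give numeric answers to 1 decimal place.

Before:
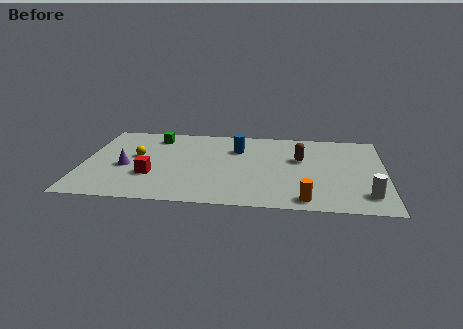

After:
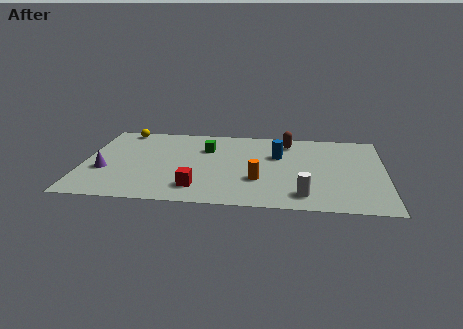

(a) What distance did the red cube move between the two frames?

2.8

The red cube was near (3.7, 3.1) before and (6.2, 1.9) after, so it travelled √(2.5² + 1.2²) ≈ 2.8 units.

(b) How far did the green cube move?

3.0

The green cube was near (3.7, 7.8) before and (6.5, 6.6) after, so it travelled √(2.8² + 1.2²) ≈ 3.0 units.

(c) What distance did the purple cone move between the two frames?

1.2

The purple cone was near (2.3, 4.0) before and (1.2, 3.5) after, so it travelled √(1.1² + 0.5²) ≈ 1.2 units.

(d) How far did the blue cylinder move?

2.3

The blue cylinder was near (8.2, 6.7) before and (10.4, 6.1) after, so it travelled √(2.2² + 0.6²) ≈ 2.3 units.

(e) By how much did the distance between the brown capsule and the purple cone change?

+1.1

Before: roughly 9.5 units apart; after: 10.6. That's 1.1 units further apart.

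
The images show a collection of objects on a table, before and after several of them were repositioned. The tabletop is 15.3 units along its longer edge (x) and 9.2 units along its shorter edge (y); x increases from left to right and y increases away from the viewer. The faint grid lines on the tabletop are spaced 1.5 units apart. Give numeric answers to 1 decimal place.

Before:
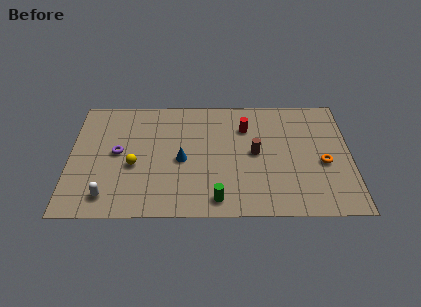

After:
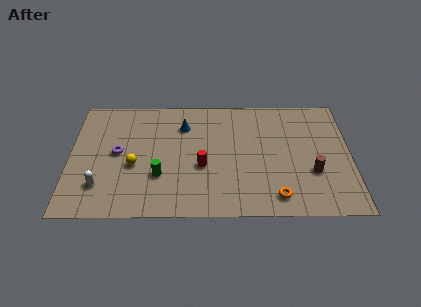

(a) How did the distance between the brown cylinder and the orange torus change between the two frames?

-1.1

They were about 3.8 units apart before and 2.7 after — 1.1 units closer together.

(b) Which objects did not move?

the purple torus and the yellow sphere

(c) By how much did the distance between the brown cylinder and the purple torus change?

+3.2

Before: roughly 7.5 units apart; after: 10.7. That's 3.2 units further apart.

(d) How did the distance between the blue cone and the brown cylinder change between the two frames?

+3.9

Before: roughly 4.0 units apart; after: 7.9. That's 3.9 units further apart.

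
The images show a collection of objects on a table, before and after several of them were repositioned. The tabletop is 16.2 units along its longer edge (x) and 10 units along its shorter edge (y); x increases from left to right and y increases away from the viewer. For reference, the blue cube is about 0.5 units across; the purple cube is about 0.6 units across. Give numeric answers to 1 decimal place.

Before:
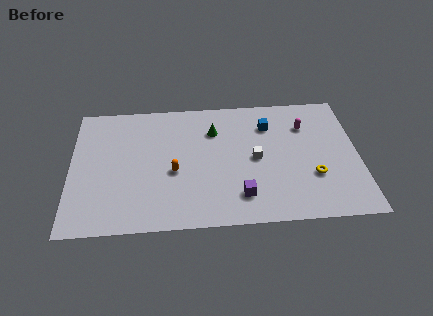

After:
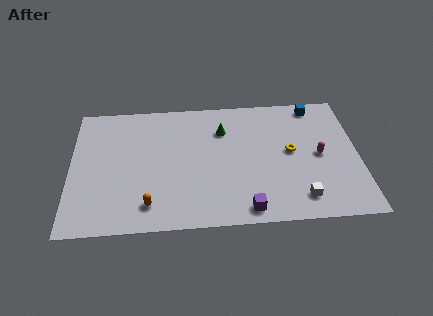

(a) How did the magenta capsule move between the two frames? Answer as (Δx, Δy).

(0.7, -2.4)

The magenta capsule started near (13.3, 7.3) and ended near (14.0, 4.9).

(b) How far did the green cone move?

0.5

The green cone was near (8.1, 7.3) before and (8.6, 7.3) after, so it travelled √(0.5² + 0.0²) ≈ 0.5 units.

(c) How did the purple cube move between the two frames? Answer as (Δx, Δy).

(0.3, -1.0)

The purple cube was at about (9.5, 2.1) and moved to about (9.8, 1.1).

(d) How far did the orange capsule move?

2.8

From (5.8, 4.2) to (4.4, 1.8), the orange capsule covered √(1.4² + 2.4²) ≈ 2.8 units.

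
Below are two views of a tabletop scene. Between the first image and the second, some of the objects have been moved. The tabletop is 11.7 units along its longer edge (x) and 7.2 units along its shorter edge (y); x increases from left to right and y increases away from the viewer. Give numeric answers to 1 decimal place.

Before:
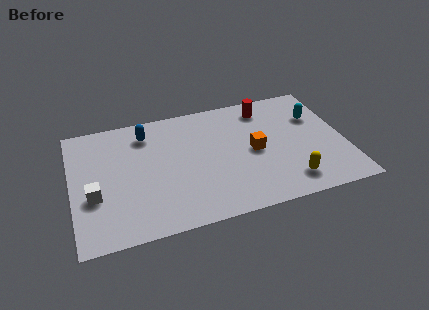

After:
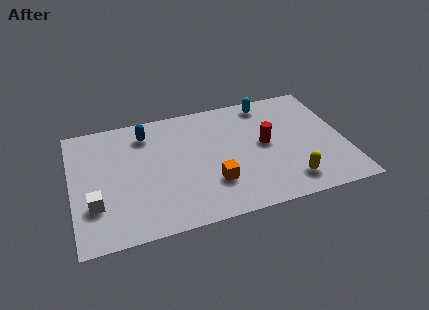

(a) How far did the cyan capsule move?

2.4

From (10.6, 4.9) to (8.6, 6.3), the cyan capsule covered √(2.0² + 1.4²) ≈ 2.4 units.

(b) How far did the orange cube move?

2.4

The orange cube was near (7.8, 3.5) before and (5.9, 2.1) after, so it travelled √(1.9² + 1.4²) ≈ 2.4 units.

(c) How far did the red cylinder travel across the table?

2.2

The red cylinder was near (8.5, 6.0) before and (8.3, 3.8) after, so it travelled √(0.2² + 2.2²) ≈ 2.2 units.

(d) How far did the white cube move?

0.5

The white cube moved from about (0.9, 2.7) to (0.9, 2.2), a distance of √(0.0² + 0.5²) ≈ 0.5.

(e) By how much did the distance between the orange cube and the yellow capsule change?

+0.7

Before: roughly 2.6 units apart; after: 3.3. That's 0.7 units further apart.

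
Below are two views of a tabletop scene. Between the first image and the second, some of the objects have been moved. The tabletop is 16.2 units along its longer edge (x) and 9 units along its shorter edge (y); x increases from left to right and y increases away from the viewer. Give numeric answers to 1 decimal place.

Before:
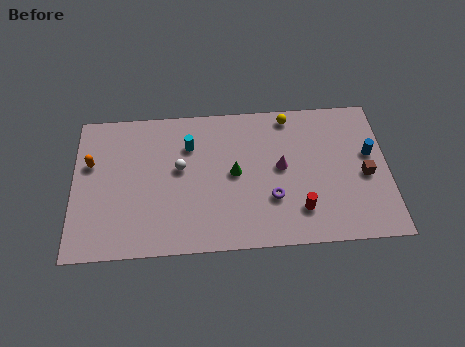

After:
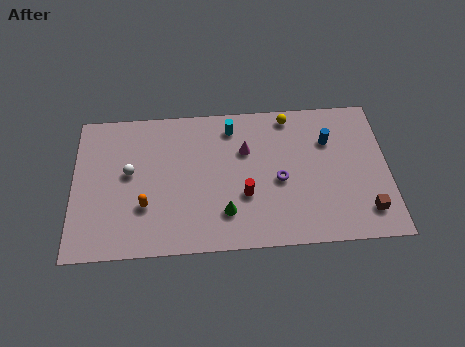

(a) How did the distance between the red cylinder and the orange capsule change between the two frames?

-6.2

Before: roughly 11.3 units apart; after: 5.1. That's 6.2 units closer together.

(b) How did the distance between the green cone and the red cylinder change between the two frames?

-2.7

They were about 4.1 units apart before and 1.4 after — 2.7 units closer together.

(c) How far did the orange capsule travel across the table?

4.0

The orange capsule moved from about (0.9, 5.7) to (3.7, 2.9), a distance of √(2.8² + 2.8²) ≈ 4.0.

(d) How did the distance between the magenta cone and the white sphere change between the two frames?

+0.9

They were about 5.2 units apart before and 6.1 after — 0.9 units further apart.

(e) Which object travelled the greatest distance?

the orange capsule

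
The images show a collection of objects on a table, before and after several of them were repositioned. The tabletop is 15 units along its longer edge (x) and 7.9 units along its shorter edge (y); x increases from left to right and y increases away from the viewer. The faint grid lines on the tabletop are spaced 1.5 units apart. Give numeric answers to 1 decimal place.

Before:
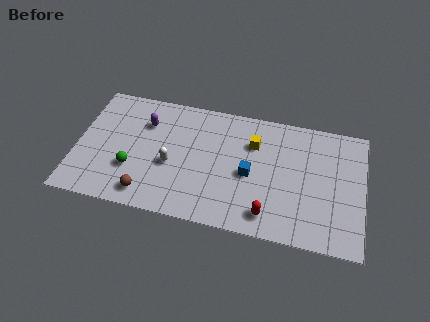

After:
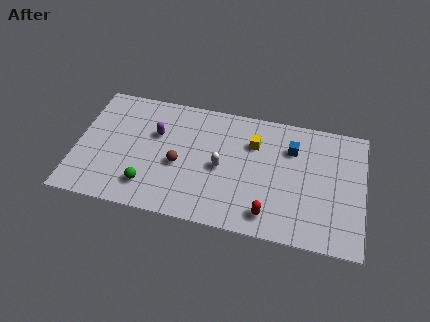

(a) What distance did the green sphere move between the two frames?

1.3

The green sphere was near (3.0, 2.6) before and (3.9, 1.7) after, so it travelled √(0.9² + 0.9²) ≈ 1.3 units.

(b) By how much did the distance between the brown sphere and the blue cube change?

+0.5

The distance was about 5.7 in the first image and 6.2 in the second, so they moved 0.5 units further apart.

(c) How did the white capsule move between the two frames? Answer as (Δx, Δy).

(2.6, 0.4)

From the two frames, the white capsule sits at roughly (5.0, 3.3) before and (7.6, 3.7) after.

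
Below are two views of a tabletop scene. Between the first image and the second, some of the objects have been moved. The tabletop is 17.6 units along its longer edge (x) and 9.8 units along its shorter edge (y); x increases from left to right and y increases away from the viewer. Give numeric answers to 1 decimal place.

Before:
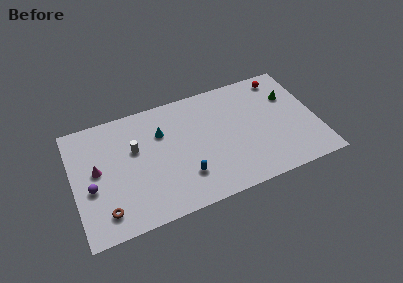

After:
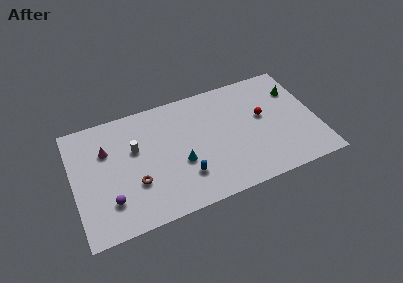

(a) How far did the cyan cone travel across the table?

3.2

The cyan cone was near (6.5, 6.8) before and (7.6, 3.8) after, so it travelled √(1.1² + 3.0²) ≈ 3.2 units.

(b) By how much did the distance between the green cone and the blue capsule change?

+0.6

They were about 9.1 units apart before and 9.7 after — 0.6 units further apart.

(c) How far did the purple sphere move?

1.9

The purple sphere moved from about (1.2, 4.0) to (2.4, 2.5), a distance of √(1.2² + 1.5²) ≈ 1.9.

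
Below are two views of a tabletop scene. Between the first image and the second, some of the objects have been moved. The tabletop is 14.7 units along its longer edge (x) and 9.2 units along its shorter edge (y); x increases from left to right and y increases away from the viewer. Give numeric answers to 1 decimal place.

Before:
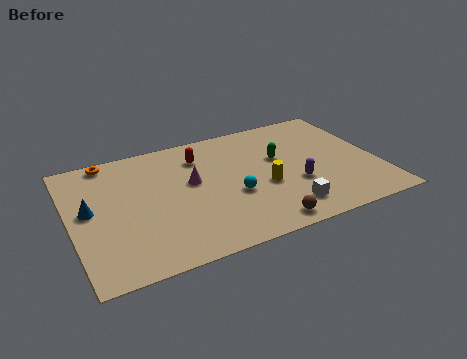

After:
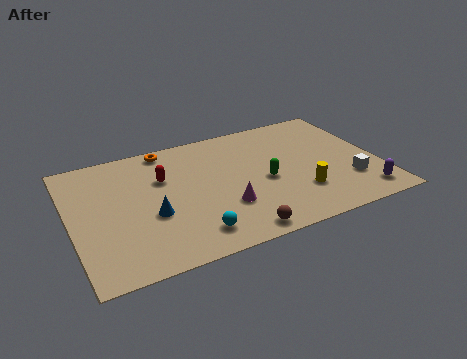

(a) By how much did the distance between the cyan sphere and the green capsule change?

+1.3

The distance was about 3.2 in the first image and 4.5 in the second, so they moved 1.3 units further apart.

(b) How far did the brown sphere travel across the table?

1.3

The brown sphere was near (8.7, 1.0) before and (7.4, 0.9) after, so it travelled √(1.3² + 0.1²) ≈ 1.3 units.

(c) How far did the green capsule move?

1.7

From (10.1, 5.6) to (9.2, 4.1), the green capsule covered √(0.9² + 1.5²) ≈ 1.7 units.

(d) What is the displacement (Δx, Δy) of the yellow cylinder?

(1.6, -1.1)

From the two frames, the yellow cylinder sits at roughly (9.1, 3.7) before and (10.7, 2.6) after.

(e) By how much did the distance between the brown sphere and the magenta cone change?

-3.2

Before: roughly 5.2 units apart; after: 2.0. That's 3.2 units closer together.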